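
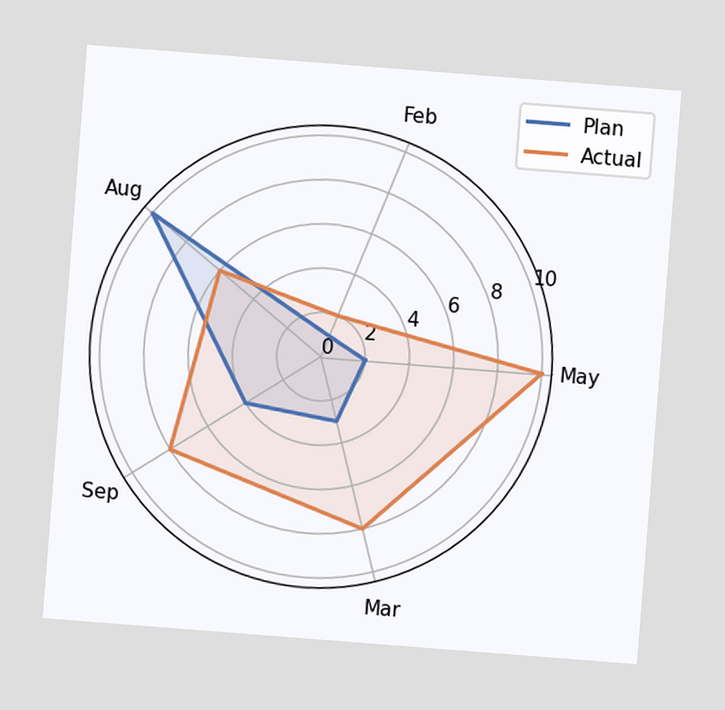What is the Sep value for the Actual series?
The chart is tilted about 4° clockwise. On the Sep axis, Actual reaches 8.

8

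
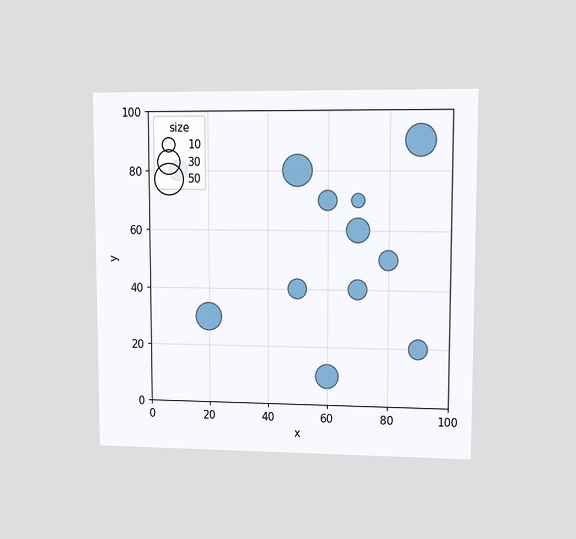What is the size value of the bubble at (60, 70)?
20

The chart is viewed at a slight angle. Matching the bubble at (60, 70) against the size legend gives 20.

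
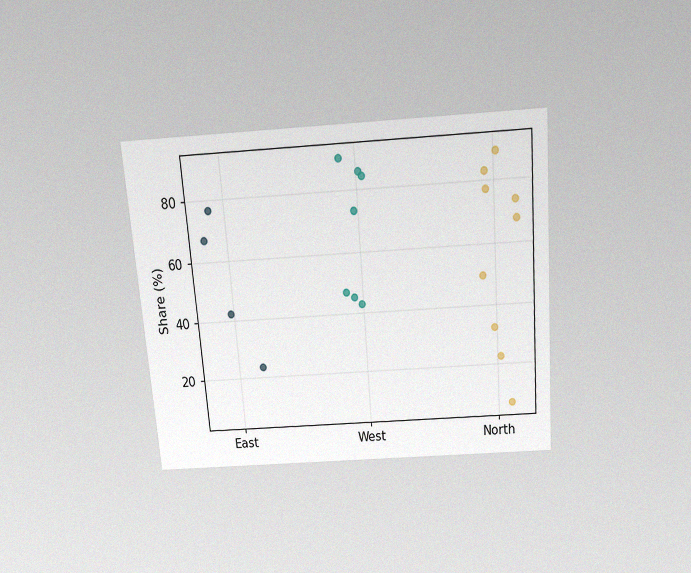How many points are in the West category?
7

The chart is tilted about 5° counter-clockwise and viewed slightly from above, with some photo noise. Counting the markers in the West column gives 7.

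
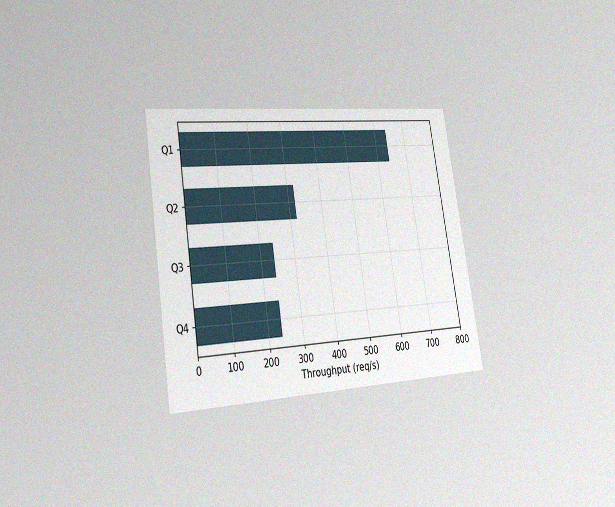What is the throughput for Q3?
The chart is tilted about 9° counter-clockwise and viewed slightly from the left, with some photo noise. Reading along the chart's x-axis, the Q3 bar reaches 240req/s.

240req/s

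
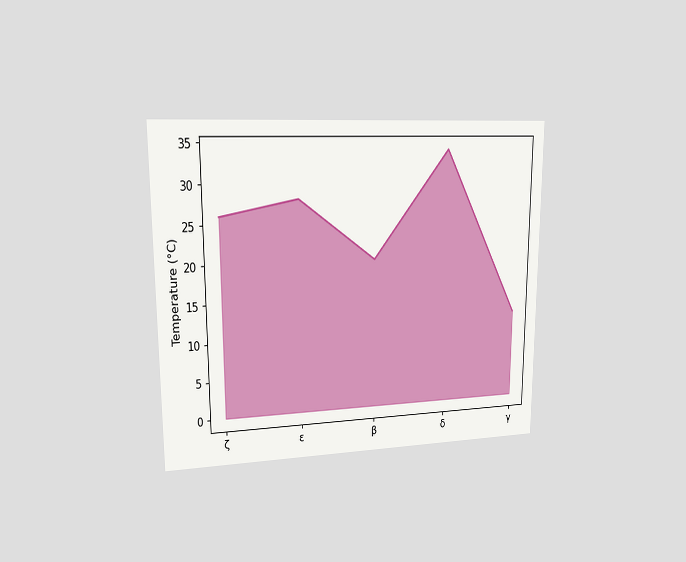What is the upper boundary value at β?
20°C

The chart is viewed at a slight angle. At β the upper boundary is at 20°C.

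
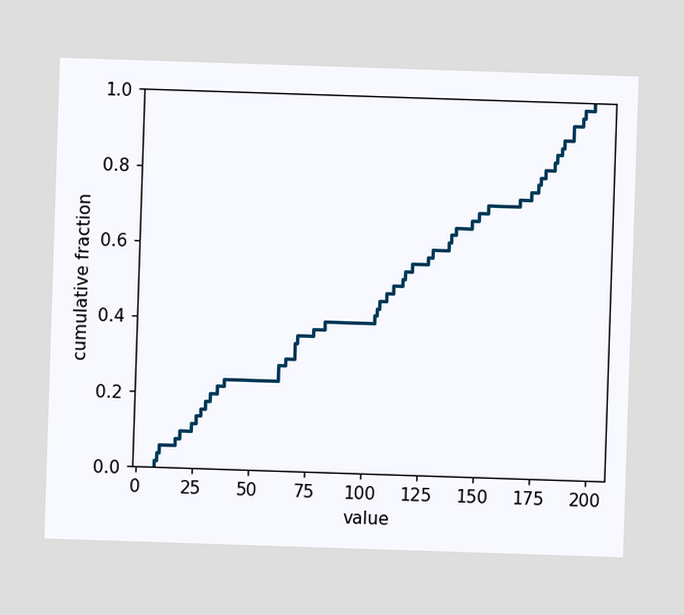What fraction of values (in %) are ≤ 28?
At x=28 the ECDF step is at 16%.

16%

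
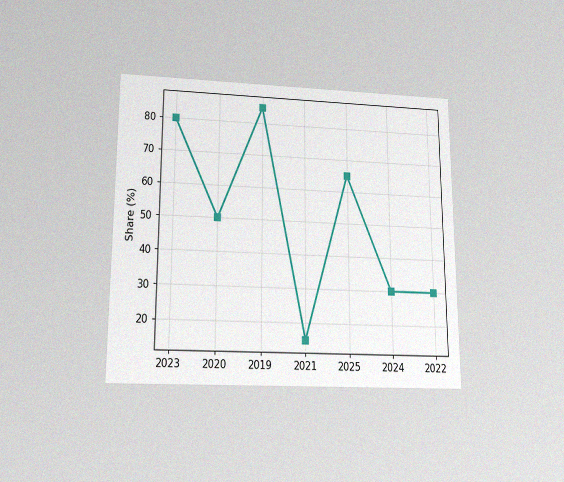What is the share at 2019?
The chart is viewed slightly from below, with some photo noise. At 2019, the line is at 85%.

85%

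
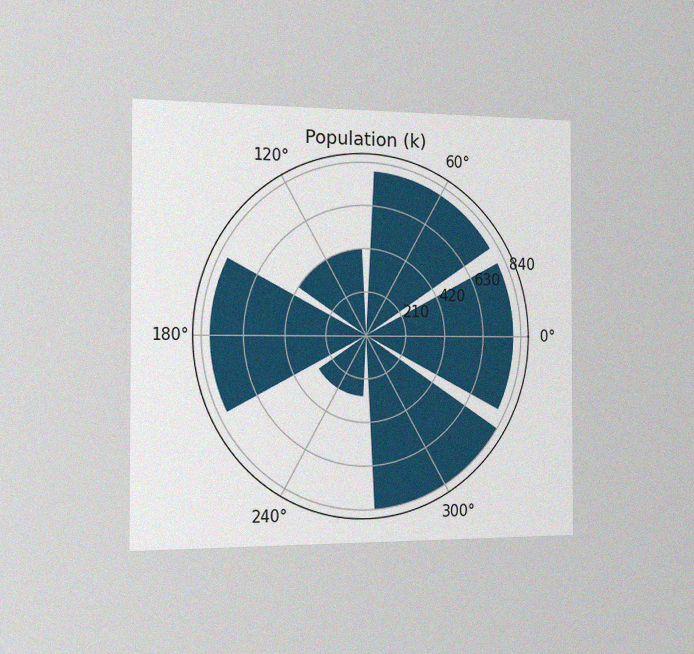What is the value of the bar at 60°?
798k

The chart is viewed slightly from the left, with some photo noise. The bar at 60° reaches 798k on the radial axis.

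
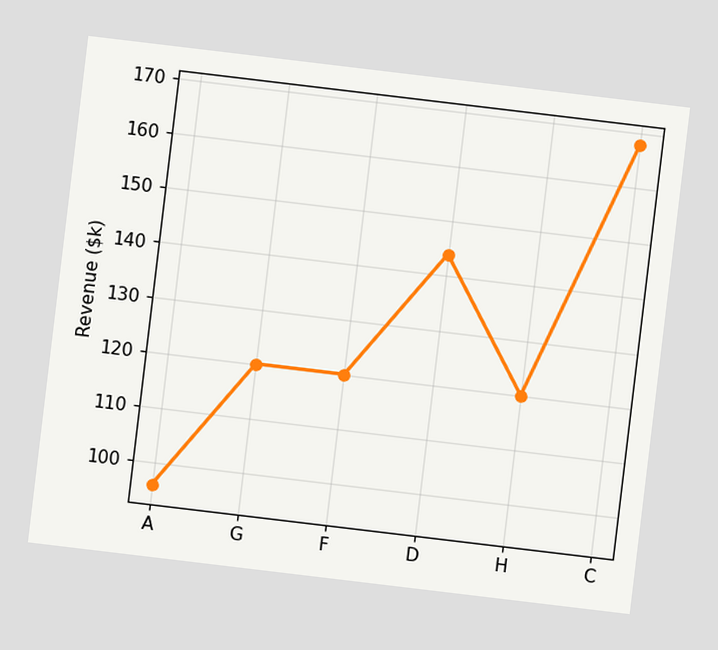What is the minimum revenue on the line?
The chart is tilted about 7° clockwise. The lowest point is at A, and reading across to the y-axis gives $96k.

$96k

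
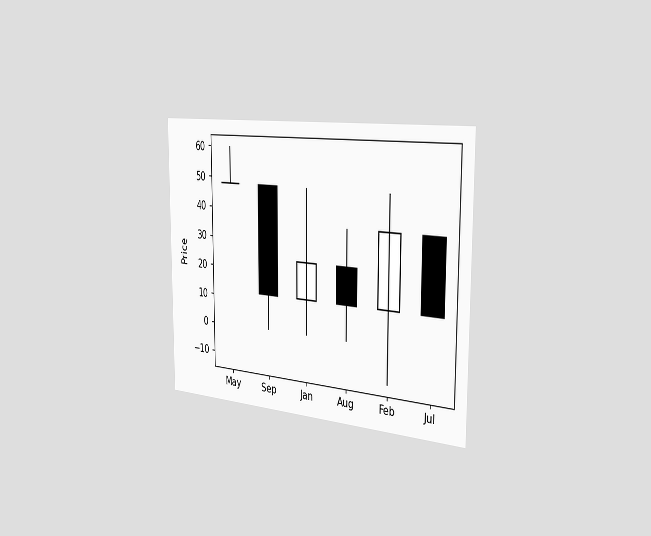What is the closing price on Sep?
12

The chart is viewed slightly from the right. The Sep candle closes at 12.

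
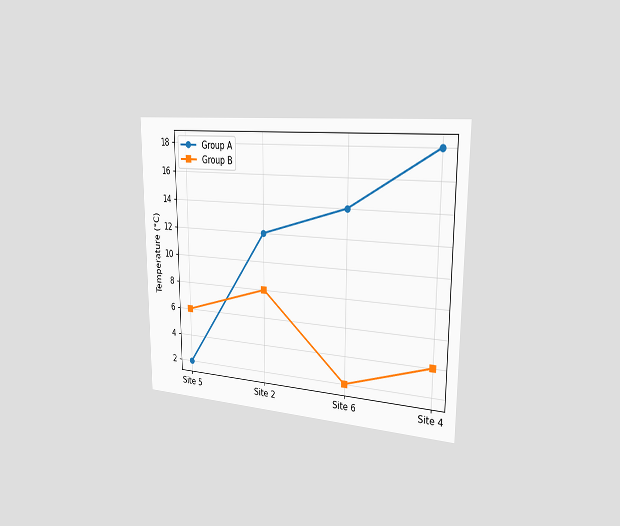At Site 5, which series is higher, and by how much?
The chart is viewed slightly from the right. At Site 5, Group B sits above the other line by 4°C.

Group B, by 4°C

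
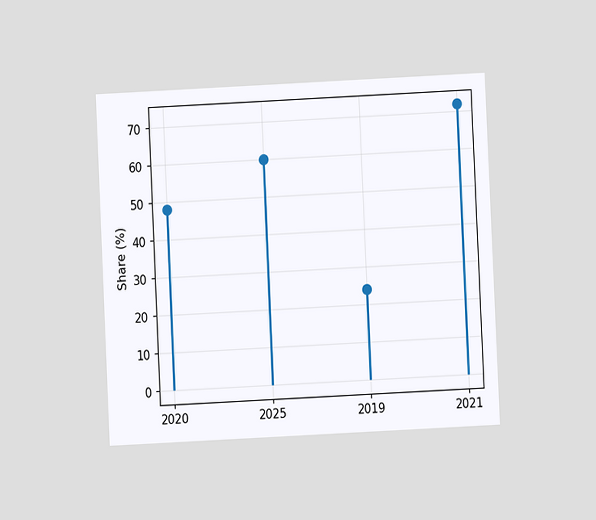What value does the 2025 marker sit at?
60%

The chart is tilted about 3° counter-clockwise and viewed at a slight angle. The 2025 marker sits at 60%.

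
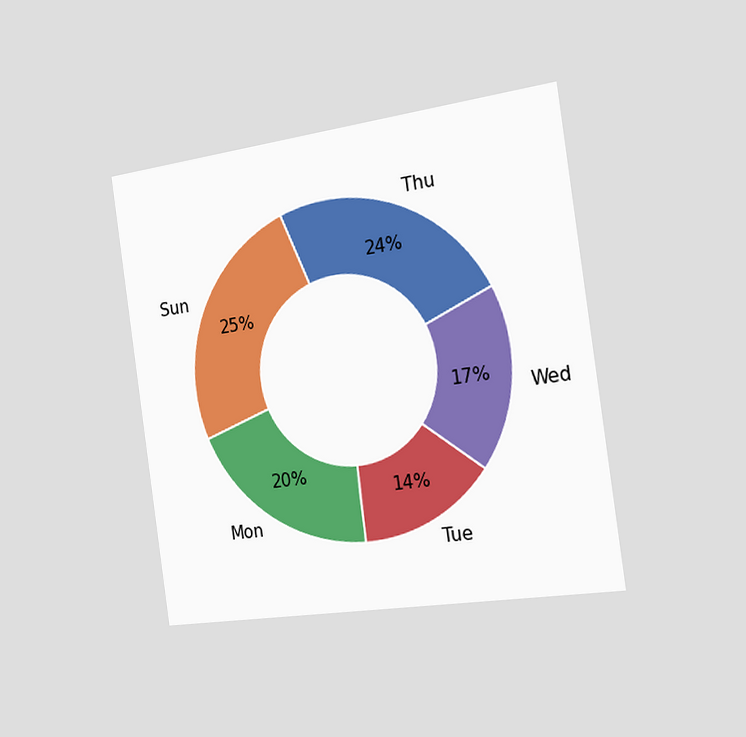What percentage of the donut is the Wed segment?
The chart is tilted about 8° counter-clockwise and viewed slightly from the right. The Wed segment takes up 17% of the ring.

17%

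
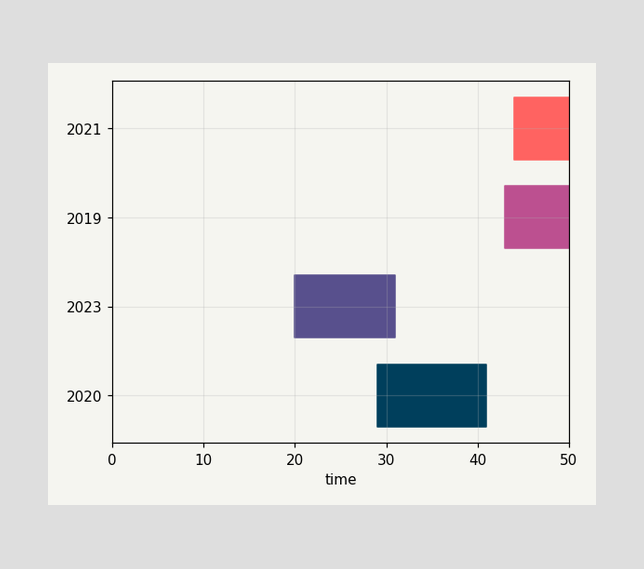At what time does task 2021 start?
44

The 2021 bar begins at t=44.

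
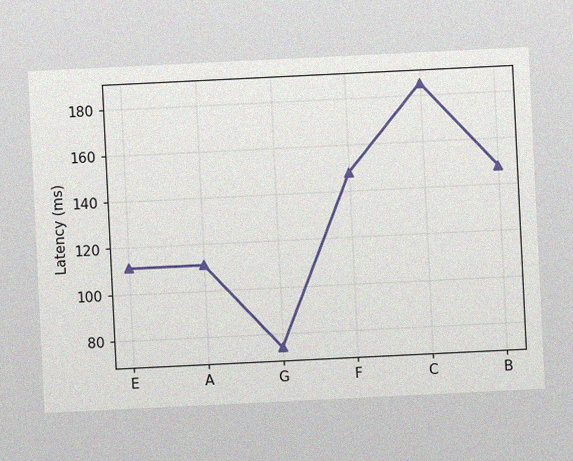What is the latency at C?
The chart is tilted about 3° counter-clockwise, with some photo noise. At C, the line is at 185ms.

185ms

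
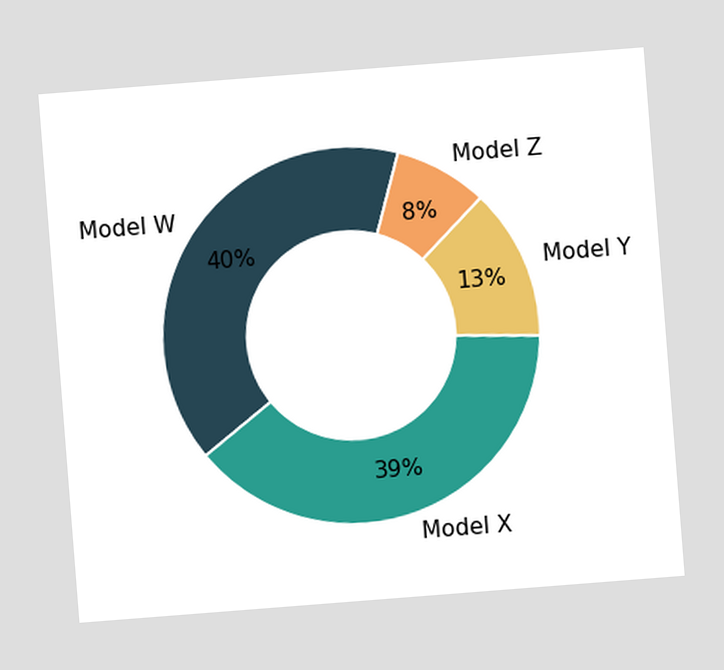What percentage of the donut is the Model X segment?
39%

The chart is tilted about 4° counter-clockwise. The Model X segment takes up 39% of the ring.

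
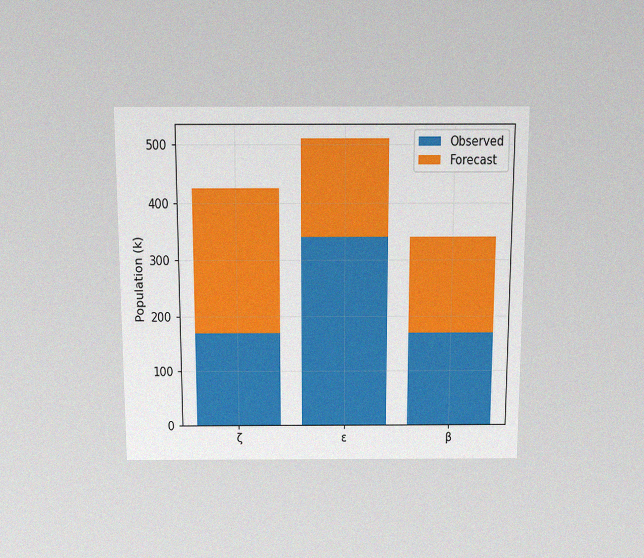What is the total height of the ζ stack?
The chart is viewed slightly from above, with some photo noise. The ζ stack's top reaches 425k on the y-axis.

425k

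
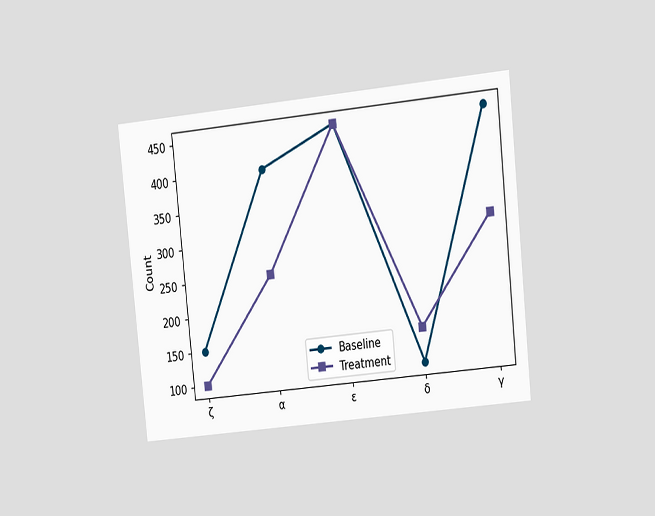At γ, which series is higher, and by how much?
Baseline, by 150

The chart is tilted about 6° counter-clockwise and viewed at a slight angle. At γ, Baseline sits above the other line by 150.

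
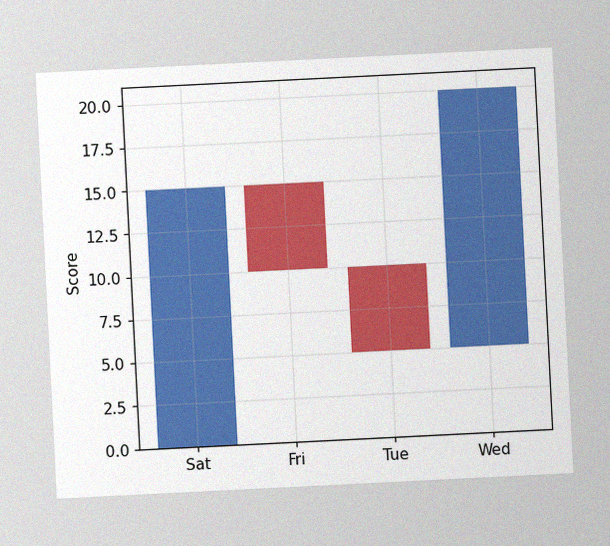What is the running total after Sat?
The chart is tilted about 3° counter-clockwise, with some photo noise. After Sat the running total reaches 15.

15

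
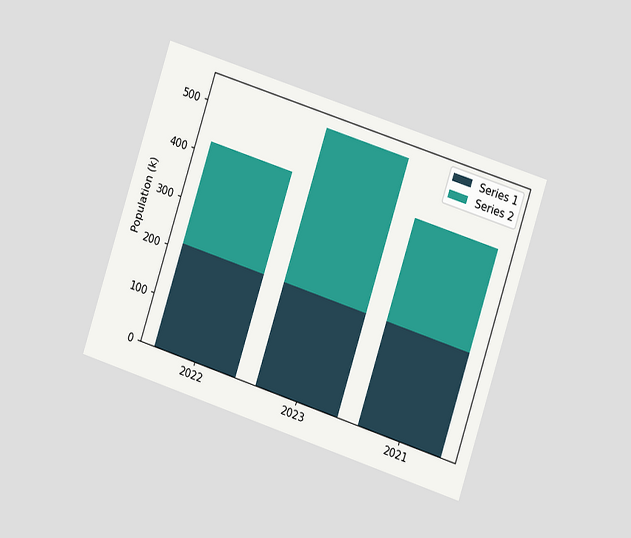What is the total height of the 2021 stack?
The chart is tilted about 18° clockwise and viewed at a slight angle. The 2021 stack's top reaches 424k on the y-axis.

424k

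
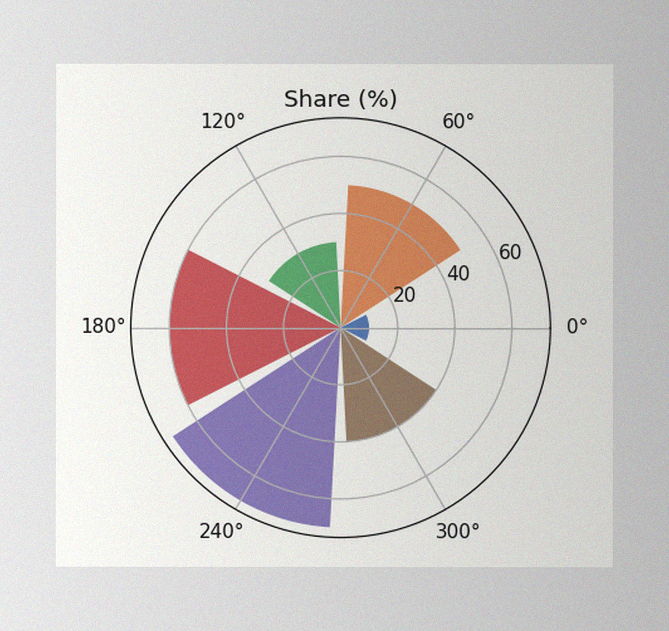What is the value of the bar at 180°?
The image has some photo noise and uneven lighting. The bar at 180° reaches 60% on the radial axis.

60%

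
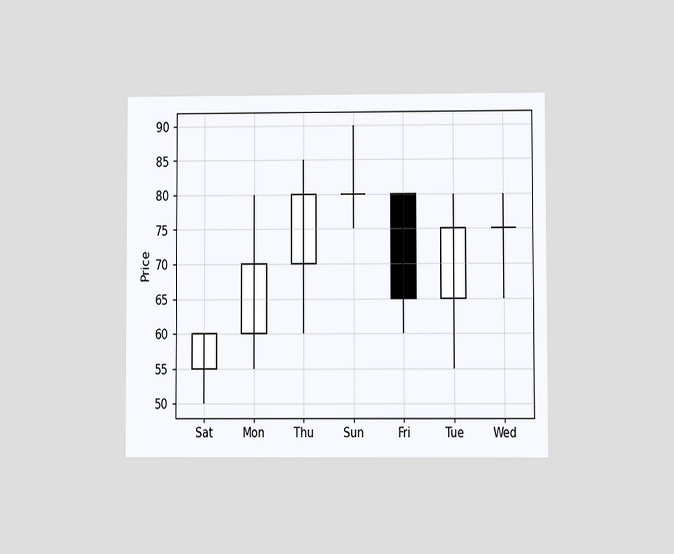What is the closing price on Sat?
The chart is viewed at a slight angle. The Sat candle closes at 60.

60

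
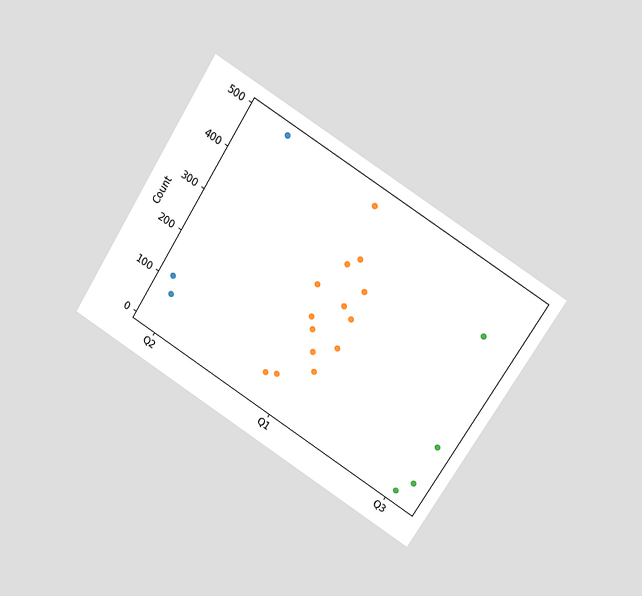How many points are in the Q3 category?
4

The chart is tilted about 32° clockwise and viewed at a slight angle. Counting the markers in the Q3 column gives 4.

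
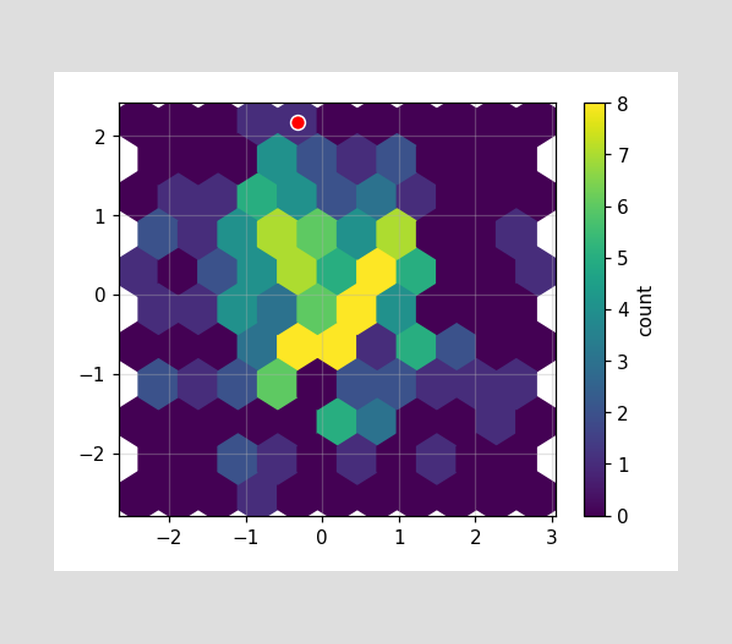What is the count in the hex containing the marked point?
The marked hex reads 1 on the colorbar.

1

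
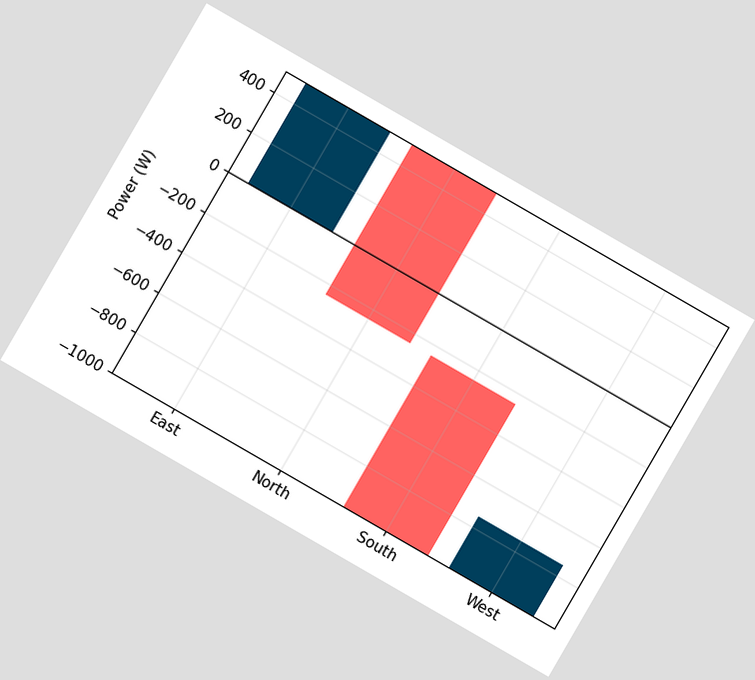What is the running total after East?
The chart is tilted about 30° clockwise. After East the running total reaches 500W.

500W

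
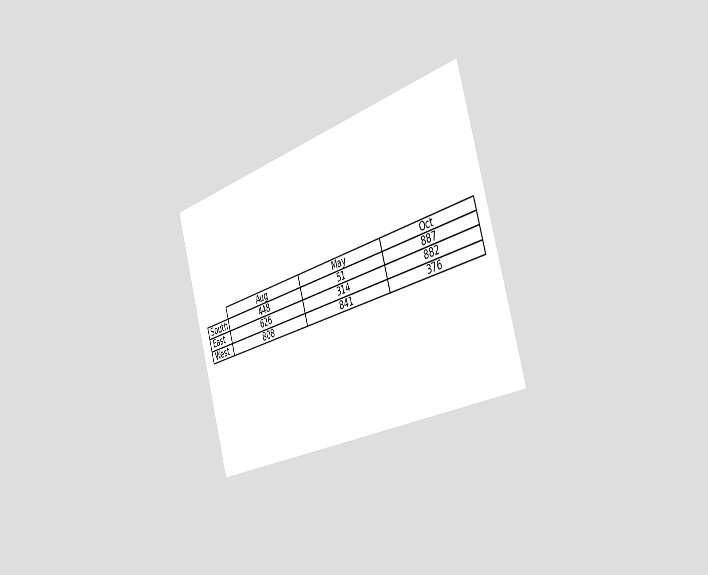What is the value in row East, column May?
The chart is tilted about 17° counter-clockwise and viewed slightly from the right. The (East, May) cell reads 314.

314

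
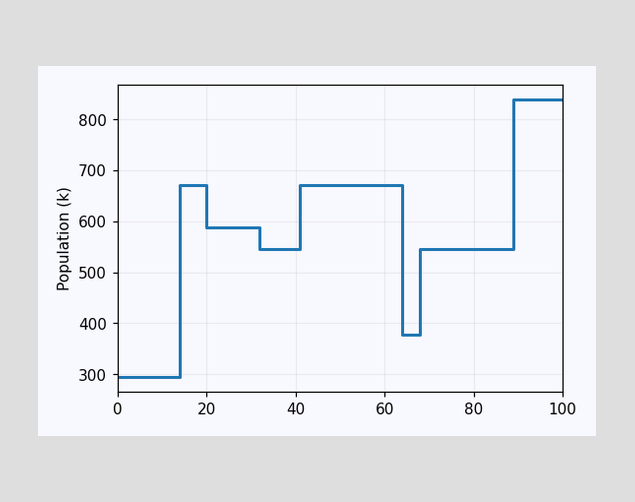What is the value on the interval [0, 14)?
294k

On [0, 14) the step sits at 294k.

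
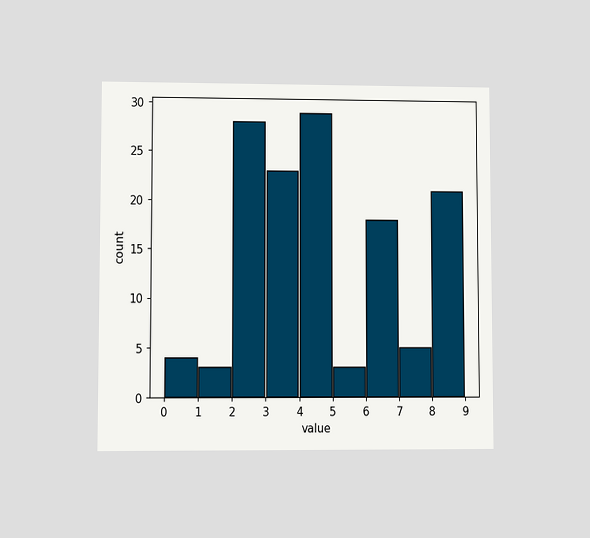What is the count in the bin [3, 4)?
The chart is viewed at a slight angle. The [3, 4) bin has height 23.

23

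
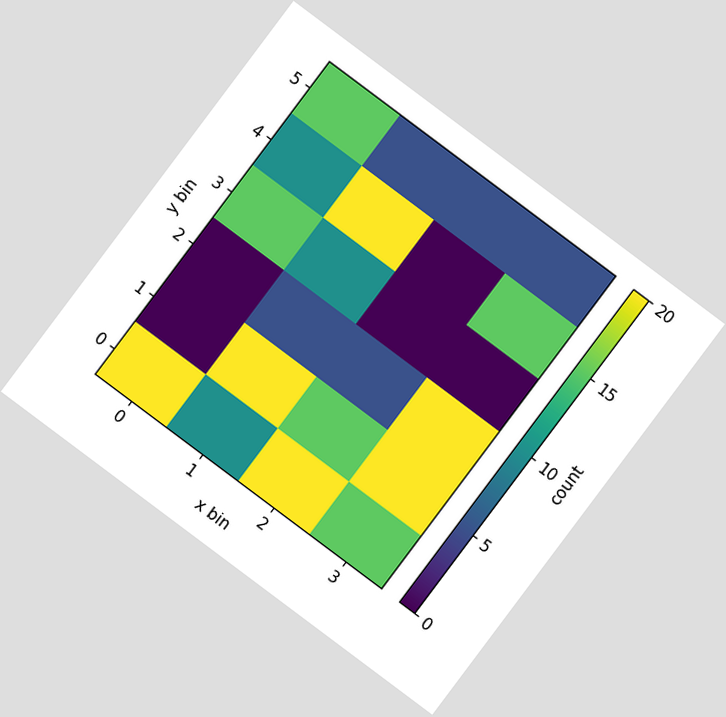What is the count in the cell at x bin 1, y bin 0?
10

The chart is tilted about 37° clockwise. Matching the cell (1, 0) against the colorbar gives 10.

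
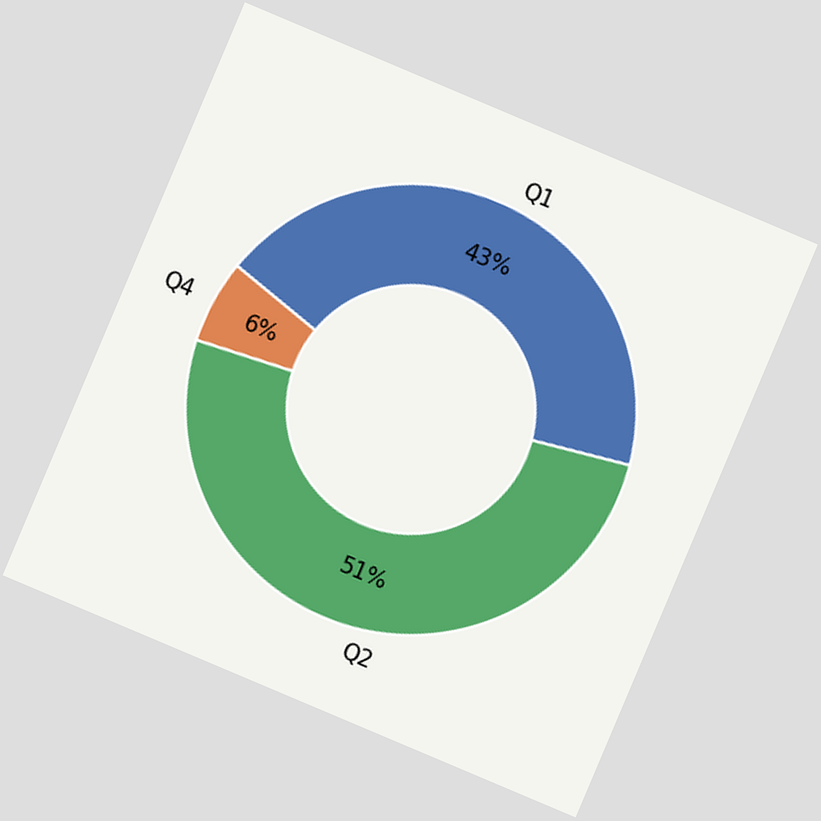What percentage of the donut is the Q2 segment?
The chart is tilted about 23° clockwise. The Q2 segment takes up 51% of the ring.

51%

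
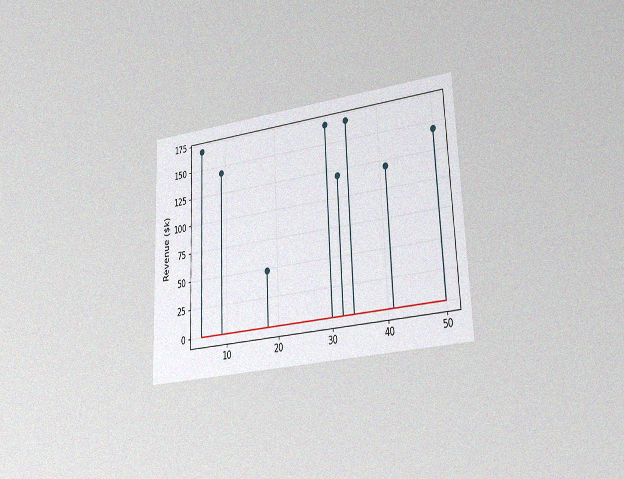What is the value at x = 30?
$168k

The chart is tilted about 2° counter-clockwise and viewed slightly from the right, with some photo noise. The stem at x=30 reaches $168k.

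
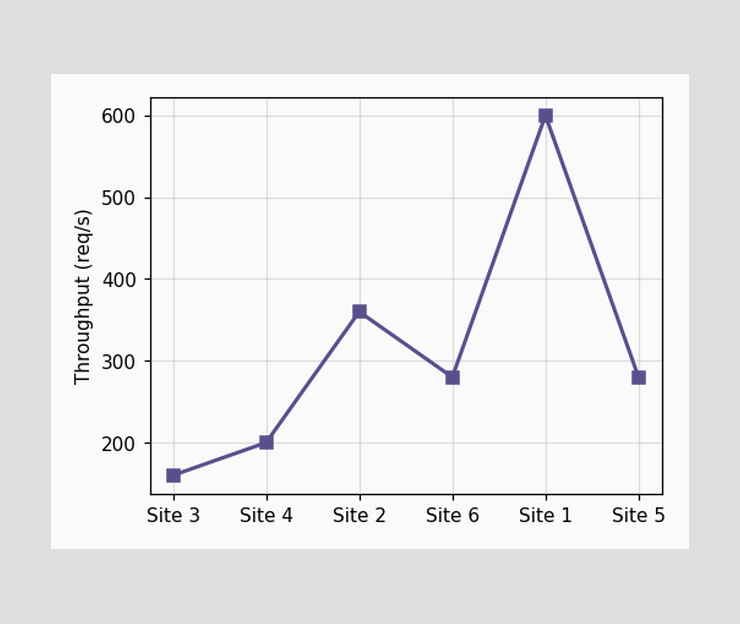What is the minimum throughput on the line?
160req/s

The lowest point is at Site 3, and reading across to the y-axis gives 160req/s.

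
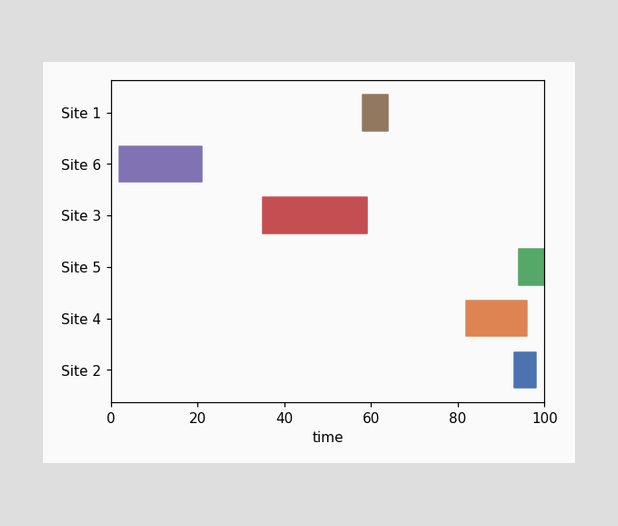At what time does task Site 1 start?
The Site 1 bar begins at t=58.

58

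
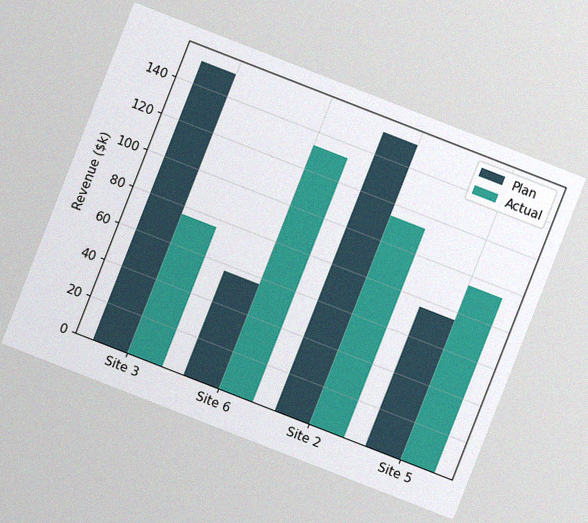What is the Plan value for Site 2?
The chart is tilted about 21° clockwise, with some photo noise. The Plan bar at Site 2 reaches $152k on the y-axis.

$152k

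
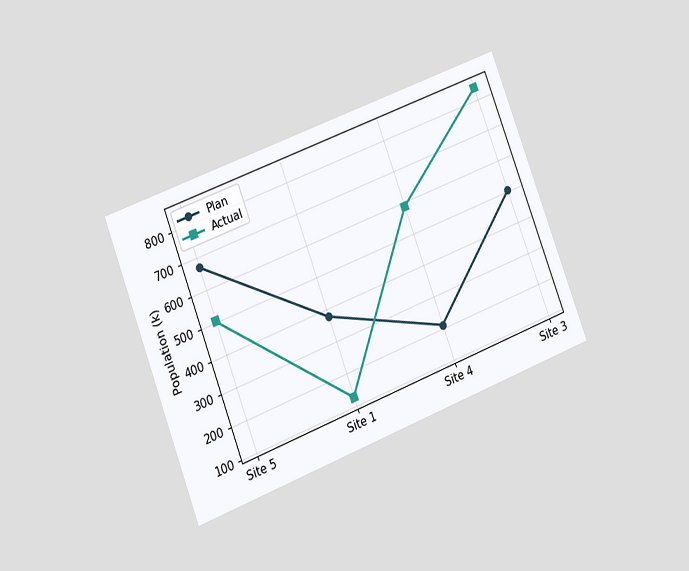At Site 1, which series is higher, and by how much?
Plan, by 252k

The chart is tilted about 21° counter-clockwise and viewed at a slight angle. At Site 1, Plan sits above the other line by 252k.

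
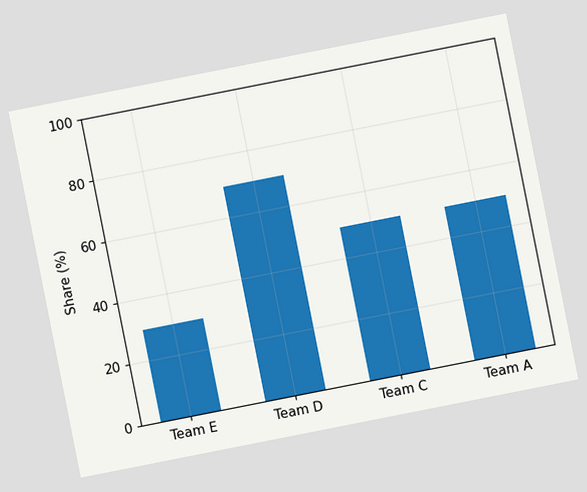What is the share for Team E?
The chart is tilted about 11° counter-clockwise. Reading along the chart's y-axis, the Team E bar reaches 30%.

30%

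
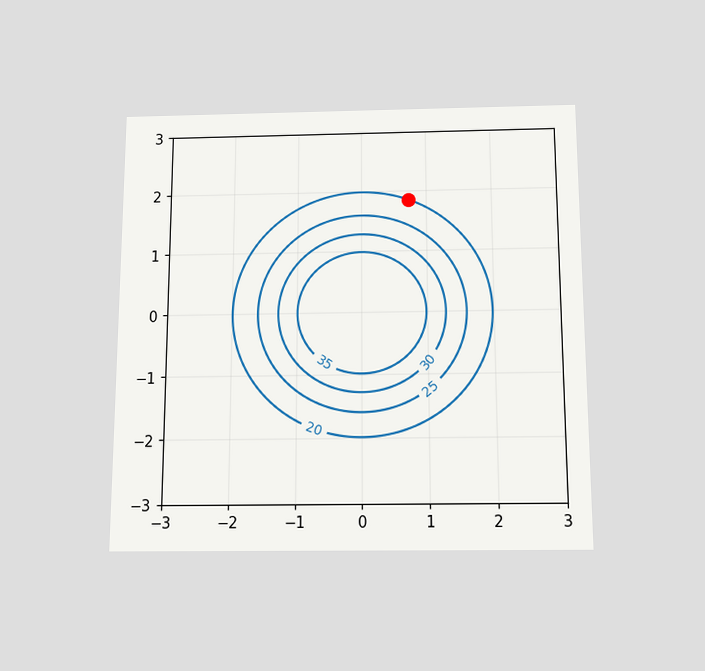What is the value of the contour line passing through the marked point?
20

The chart is viewed slightly from below. The marked point sits on the contour labelled 20.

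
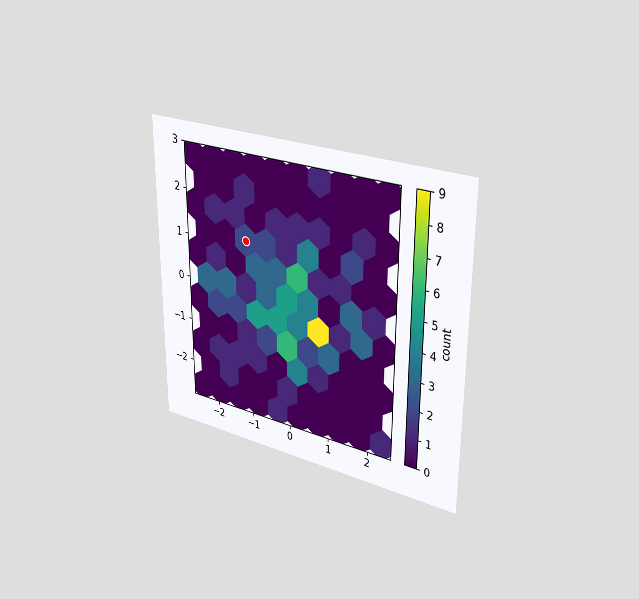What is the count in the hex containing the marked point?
The chart is viewed slightly from the right. The marked hex reads 2 on the colorbar.

2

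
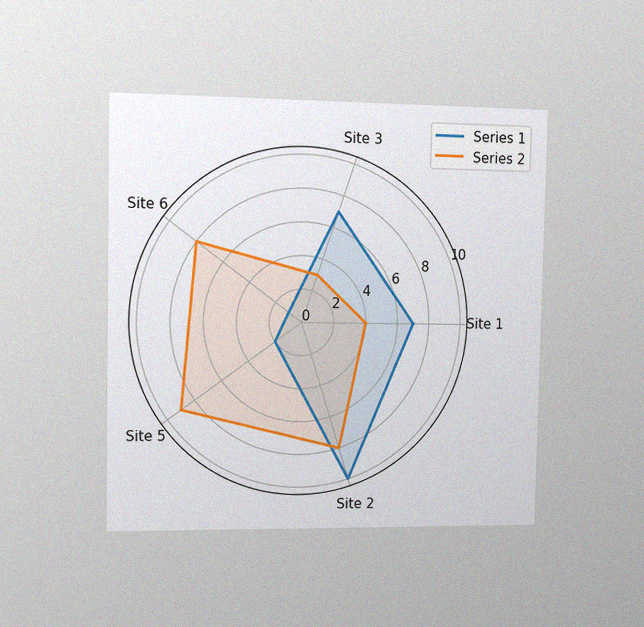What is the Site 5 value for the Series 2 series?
9

The chart is viewed slightly from the left, with some photo noise. On the Site 5 axis, Series 2 reaches 9.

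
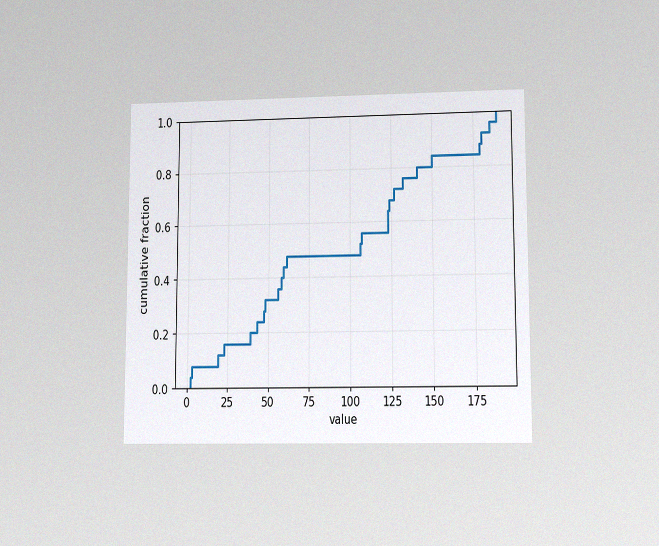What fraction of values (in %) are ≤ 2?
4%

The chart is viewed at a slight angle, with some photo noise. At x=2 the ECDF step is at 4%.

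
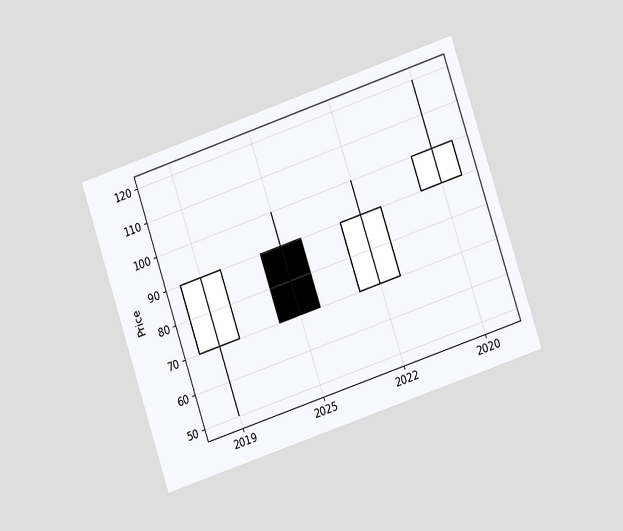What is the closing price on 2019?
The chart is tilted about 18° counter-clockwise and viewed at a slight angle. The 2019 candle closes at 90.

90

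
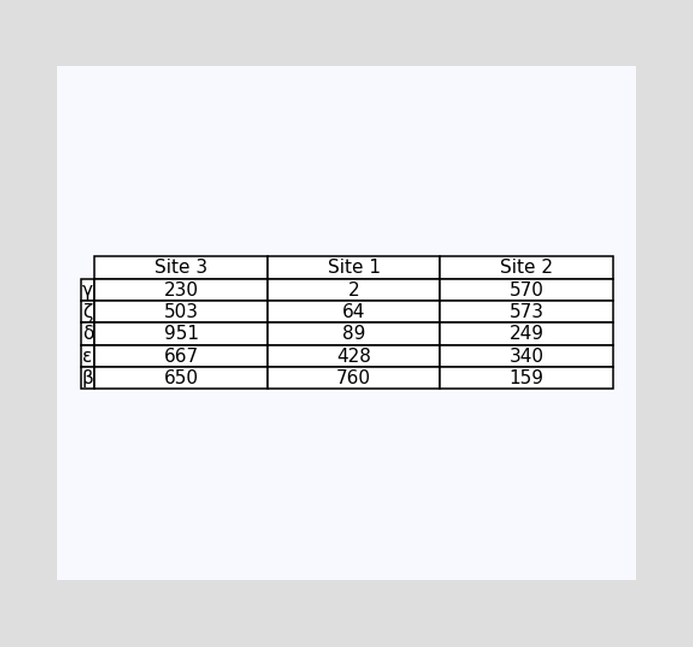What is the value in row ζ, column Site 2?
The (ζ, Site 2) cell reads 573.

573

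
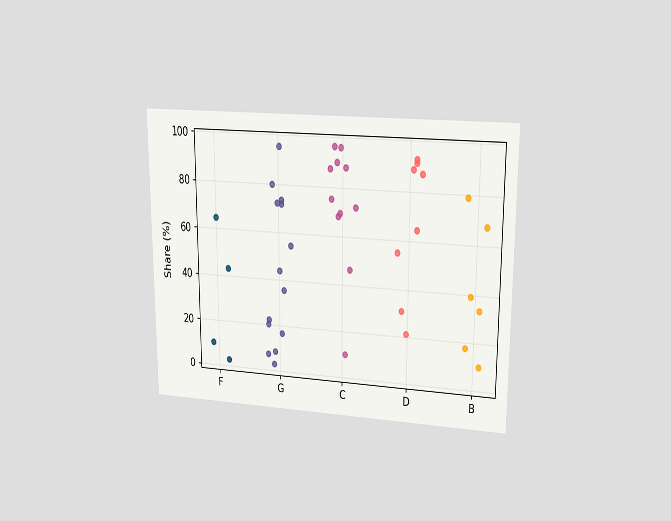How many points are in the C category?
The chart is viewed at a slight angle. Counting the markers in the C column gives 11.

11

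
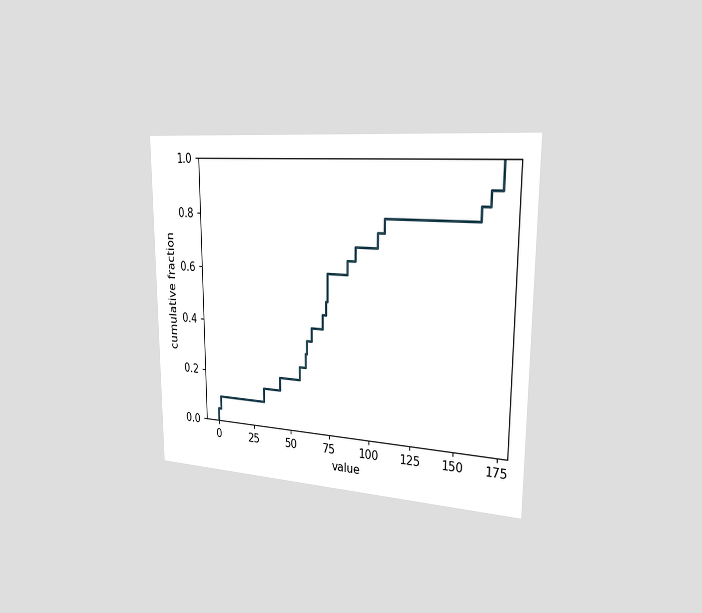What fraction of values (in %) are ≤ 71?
The chart is viewed slightly from the right. At x=71 the ECDF step is at 45%.

45%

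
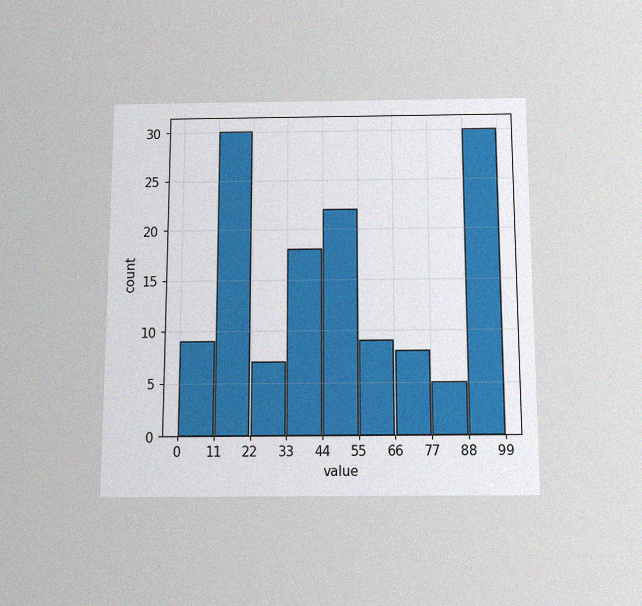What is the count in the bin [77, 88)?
The chart is viewed slightly from below, with some photo noise. The [77, 88) bin has height 5.

5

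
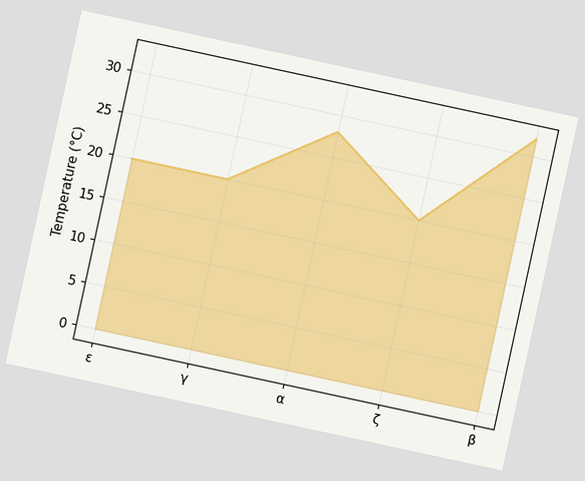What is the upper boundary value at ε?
20°C

The chart is tilted about 12° clockwise. At ε the upper boundary is at 20°C.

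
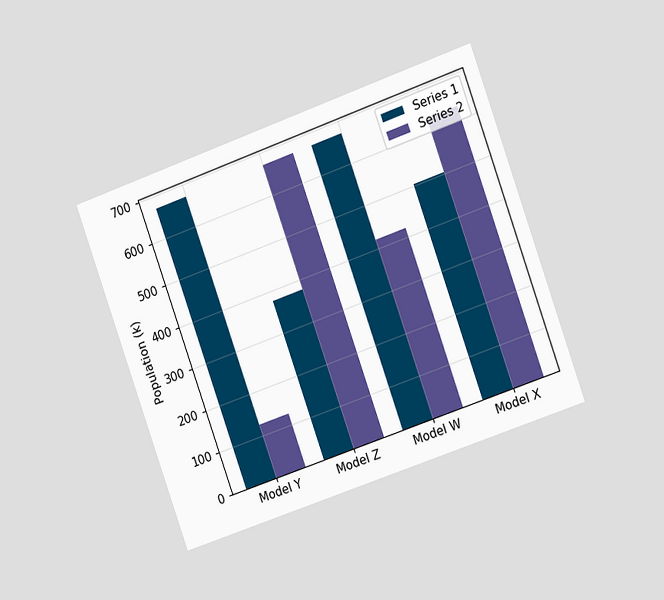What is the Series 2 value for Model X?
The chart is tilted about 20° counter-clockwise and viewed slightly from the right. The Series 2 bar at Model X reaches 630k on the y-axis.

630k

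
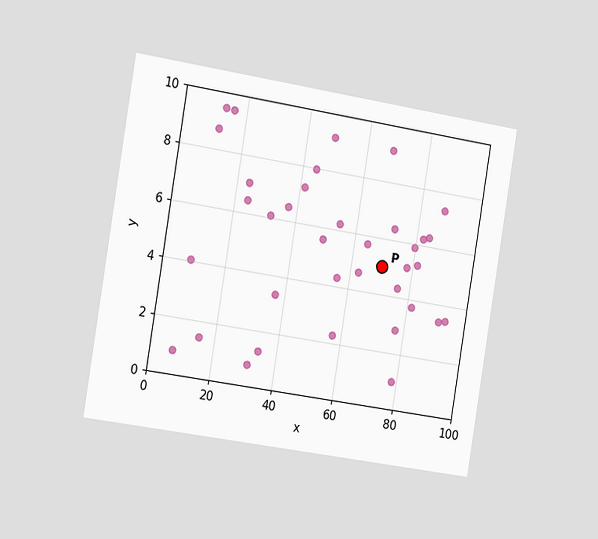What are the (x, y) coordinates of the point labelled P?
The chart is tilted about 9° clockwise and viewed slightly from the left. Following the gridlines from P to each axis, P sits at (70, 5).

(70, 5)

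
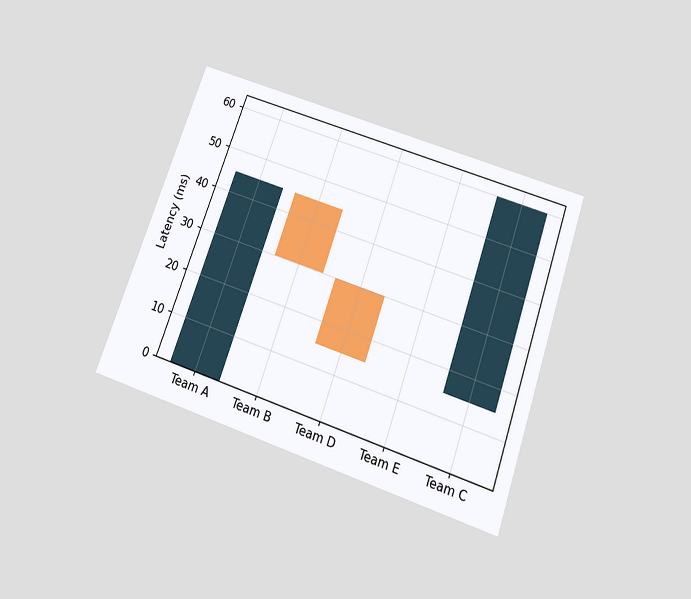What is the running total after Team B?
The chart is tilted about 19° clockwise and viewed slightly from below. After Team B the running total reaches 30ms.

30ms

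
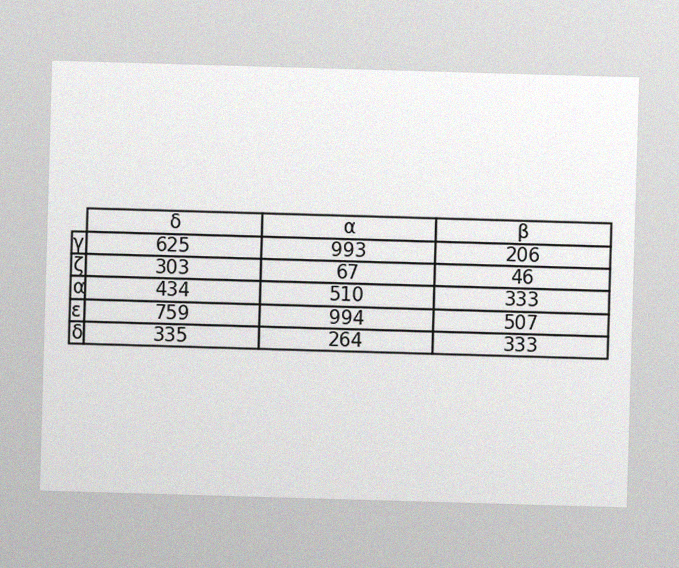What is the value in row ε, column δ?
The image has some photo noise and uneven lighting. The (ε, δ) cell reads 759.

759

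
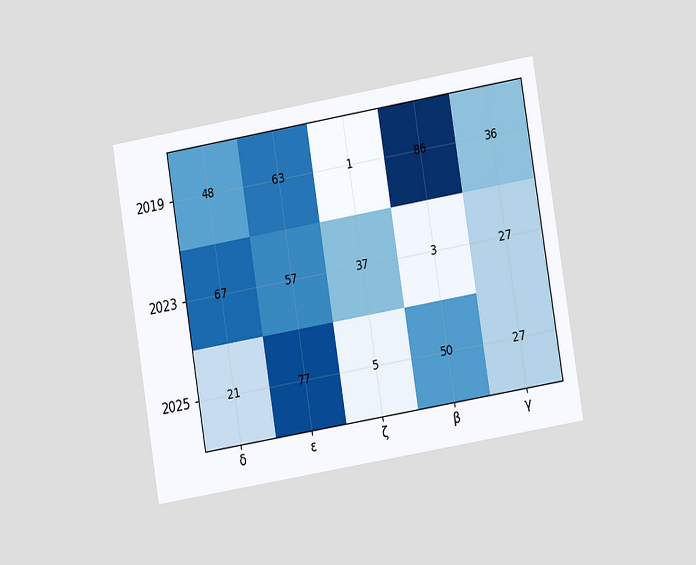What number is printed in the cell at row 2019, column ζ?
The chart is tilted about 9° counter-clockwise and viewed at a slight angle. The (2019, ζ) cell reads 1.

1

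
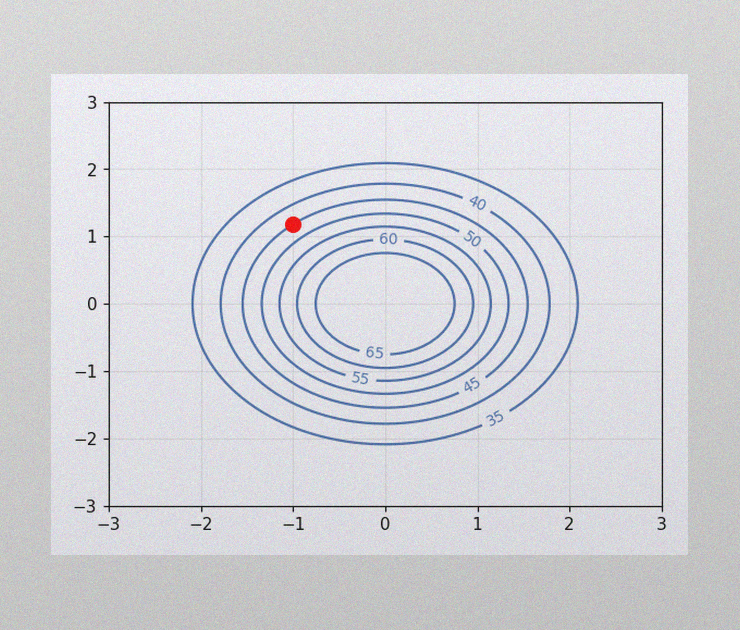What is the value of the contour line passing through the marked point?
45

The image has some photo noise and uneven lighting. The marked point sits on the contour labelled 45.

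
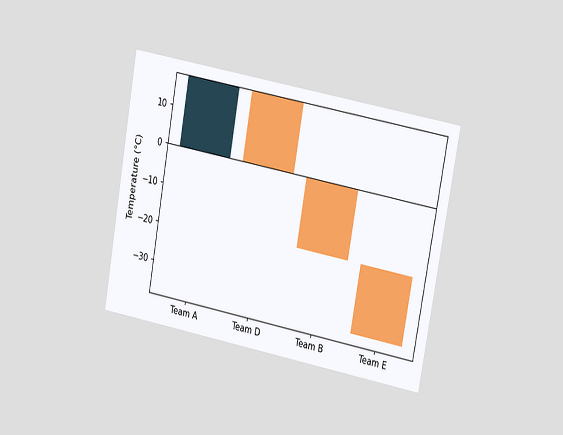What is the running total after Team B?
The chart is tilted about 10° clockwise and viewed slightly from the right. After Team B the running total reaches -18°C.

-18°C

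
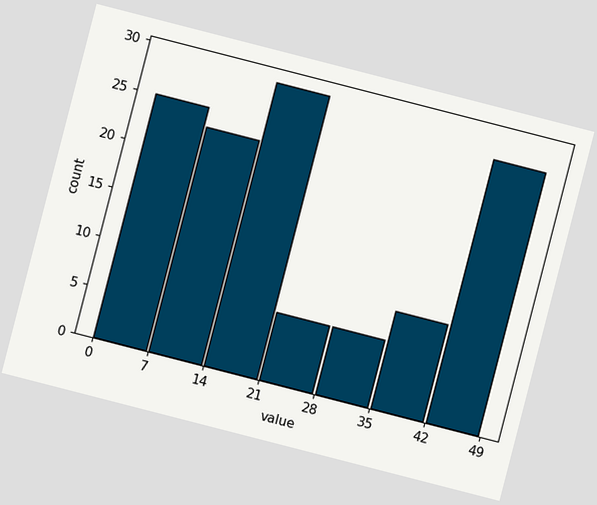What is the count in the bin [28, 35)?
The chart is tilted about 14° clockwise. The [28, 35) bin has height 7.

7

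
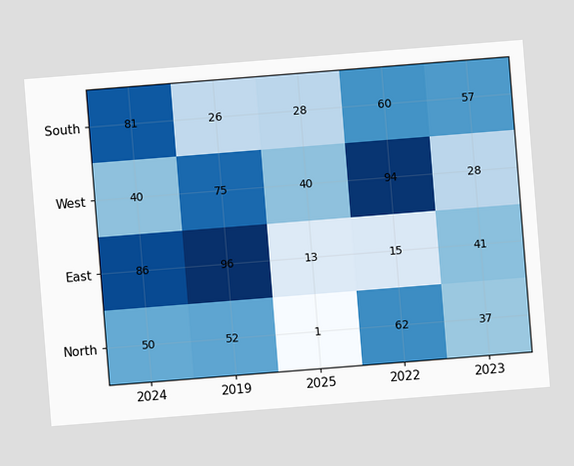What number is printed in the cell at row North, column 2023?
The chart is tilted about 5° counter-clockwise. The (North, 2023) cell reads 37.

37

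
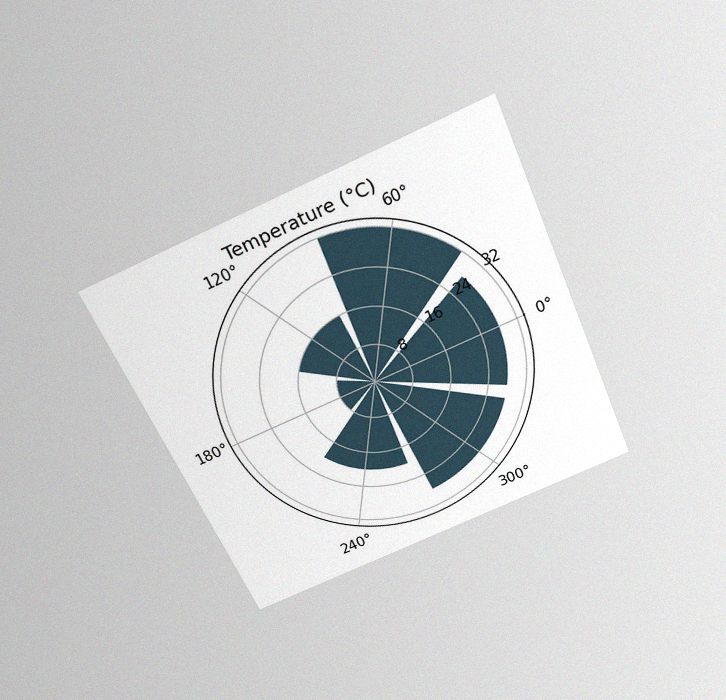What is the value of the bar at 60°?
32°C

The chart is tilted about 24° counter-clockwise and viewed slightly from above, with some photo noise. The bar at 60° reaches 32°C on the radial axis.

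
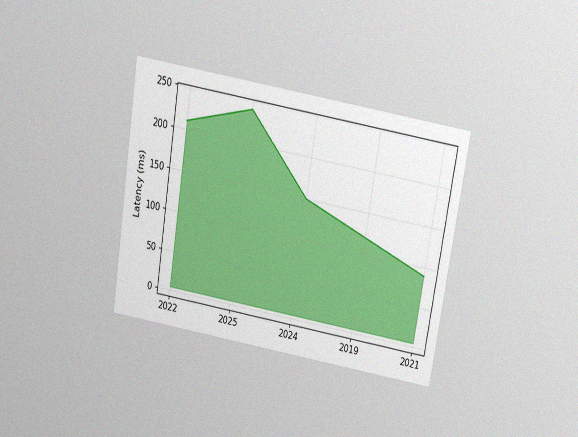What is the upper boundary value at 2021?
The chart is tilted about 9° clockwise and viewed slightly from above, with some photo noise. At 2021 the upper boundary is at 90ms.

90ms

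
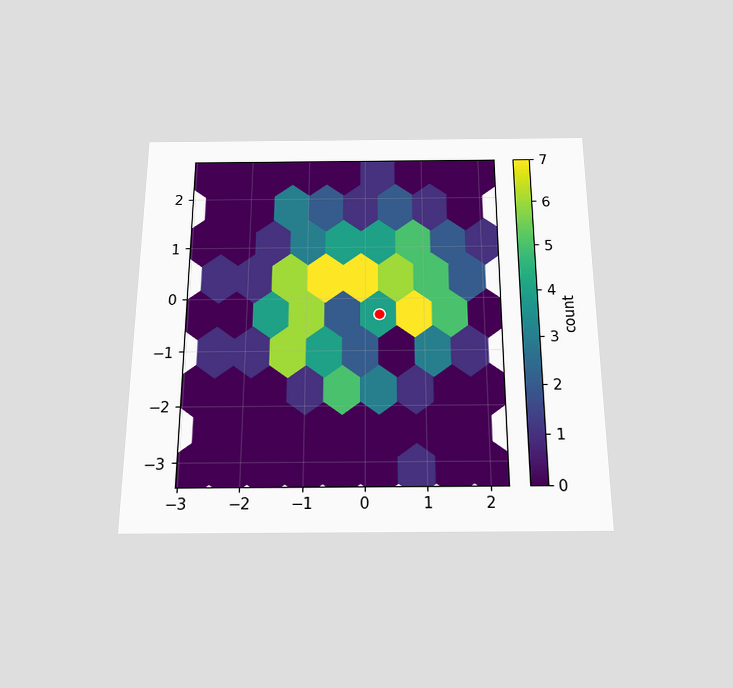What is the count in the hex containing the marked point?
4

The chart is viewed slightly from below. The marked hex reads 4 on the colorbar.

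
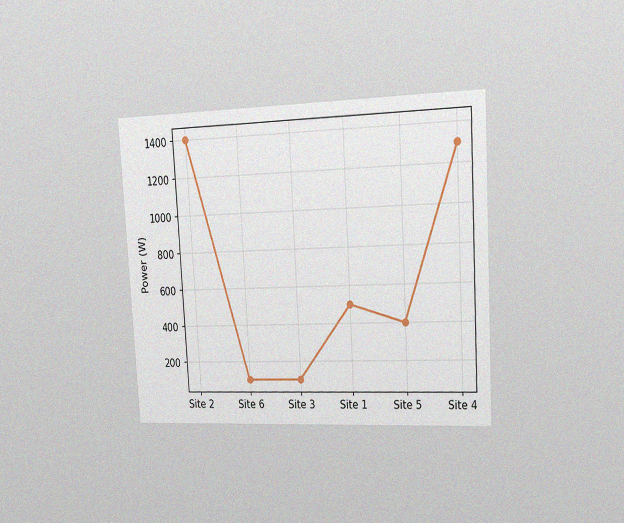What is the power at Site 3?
The chart is tilted about 3° counter-clockwise and viewed slightly from the right, with some photo noise. At Site 3, the line is at 100W.

100W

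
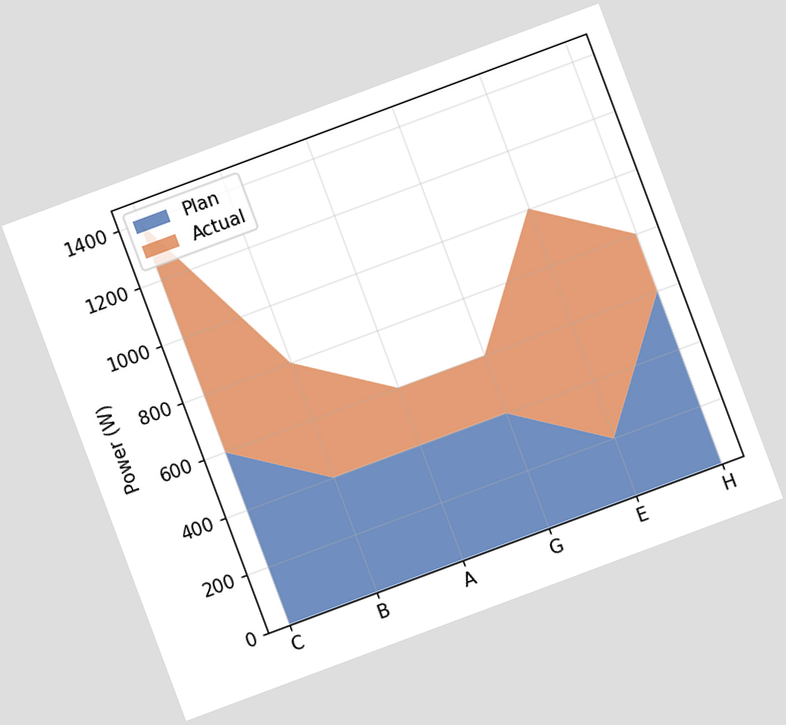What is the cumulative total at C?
1400W

The chart is tilted about 20° counter-clockwise. The stacked total at C reaches 1400W.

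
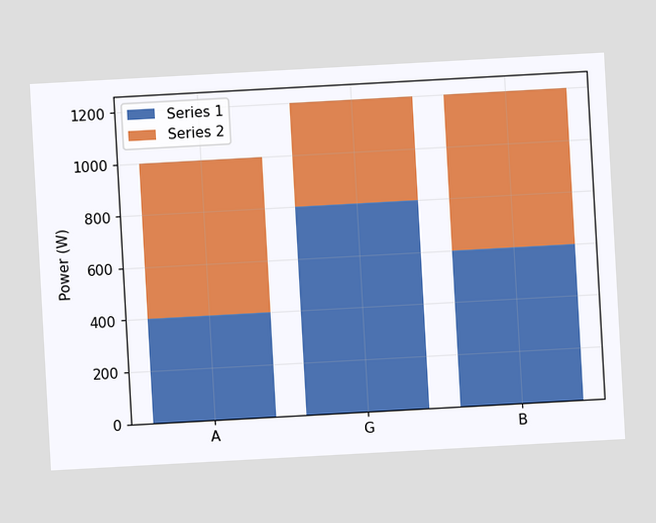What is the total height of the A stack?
The chart is tilted about 3° counter-clockwise. The A stack's top reaches 1000W on the y-axis.

1000W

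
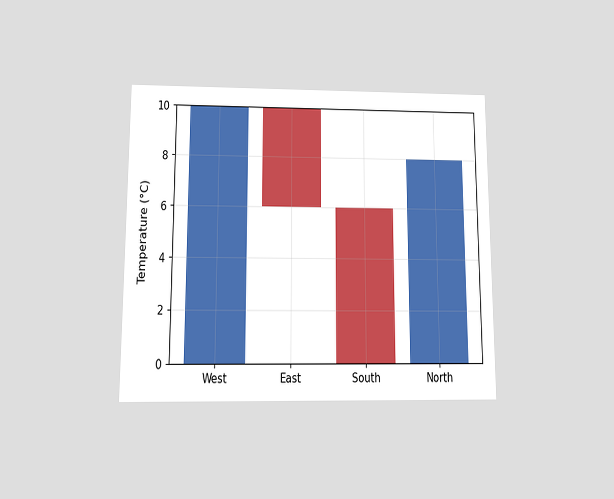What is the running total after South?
The chart is viewed slightly from below. After South the running total reaches 0°C.

0°C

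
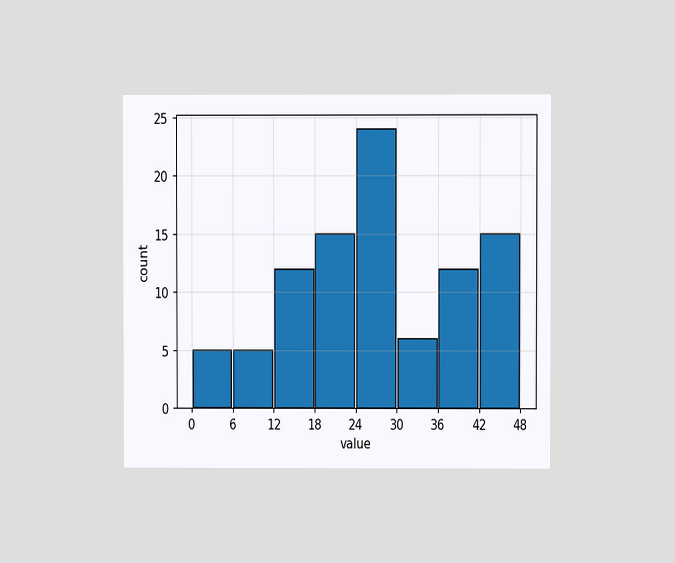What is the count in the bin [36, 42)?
The chart is viewed at a slight angle. The [36, 42) bin has height 12.

12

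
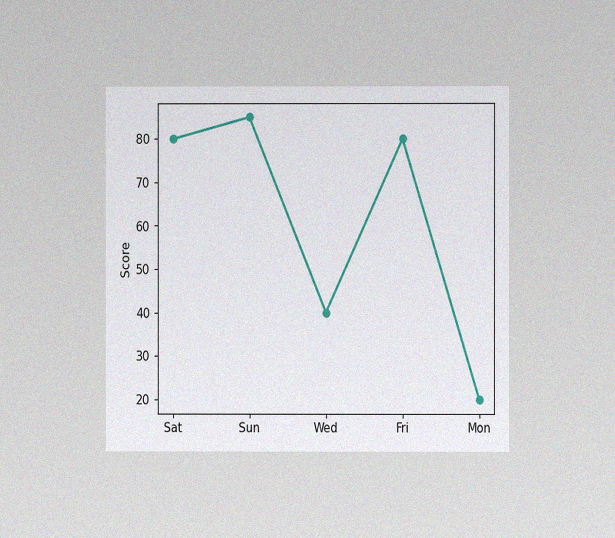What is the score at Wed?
40

The chart is viewed at a slight angle, with some photo noise. At Wed, the line is at 40.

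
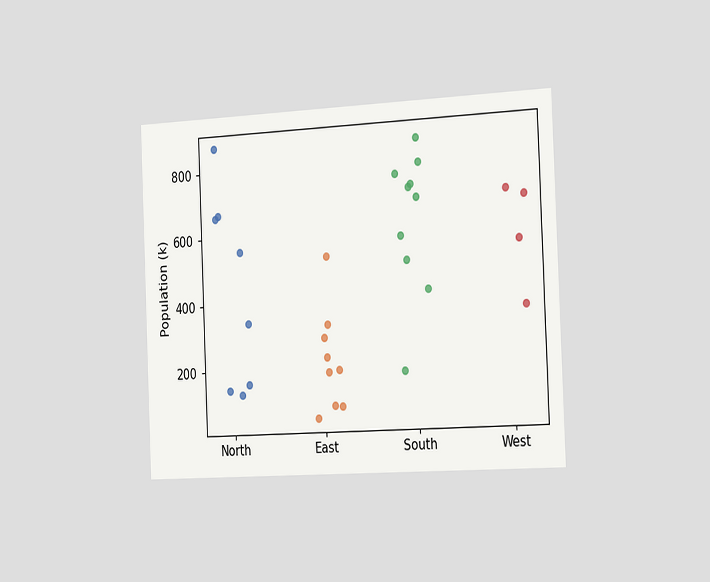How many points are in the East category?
9

The chart is tilted about 2° counter-clockwise and viewed slightly from the right. Counting the markers in the East column gives 9.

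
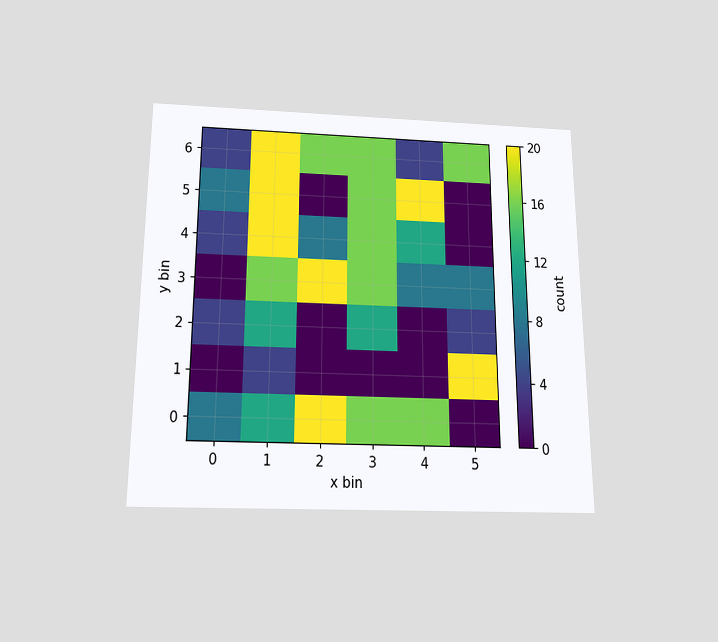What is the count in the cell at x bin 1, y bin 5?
20

The chart is viewed slightly from below. Matching the cell (1, 5) against the colorbar gives 20.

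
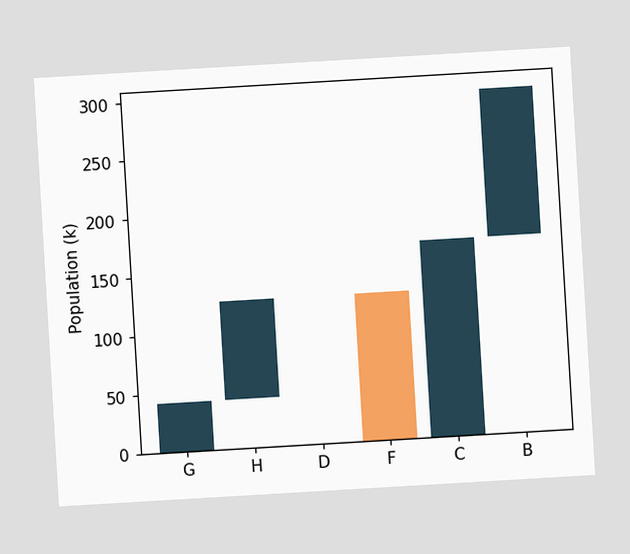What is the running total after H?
The chart is tilted about 3° counter-clockwise. After H the running total reaches 126k.

126k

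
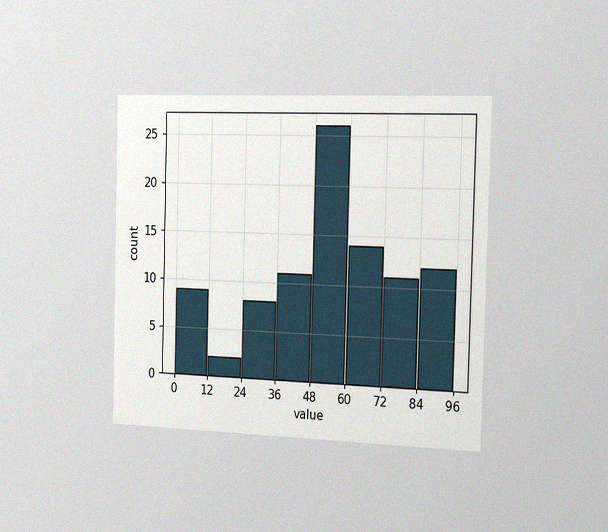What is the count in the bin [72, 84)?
11

The chart is viewed slightly from the right, with some photo noise. The [72, 84) bin has height 11.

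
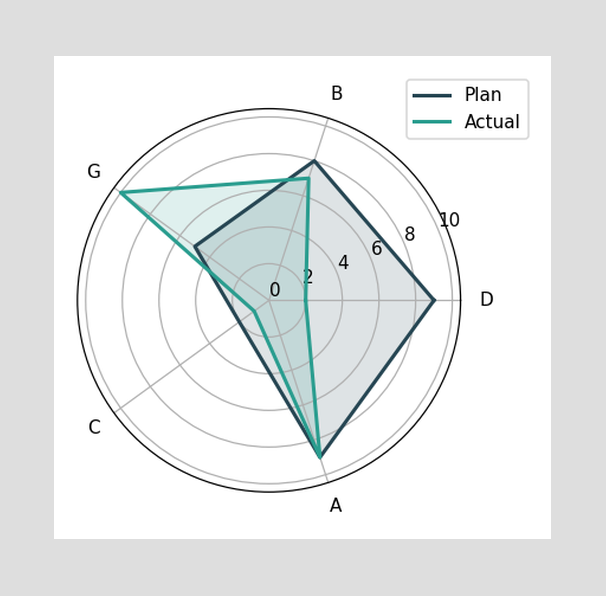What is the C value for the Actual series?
On the C axis, Actual reaches 1.

1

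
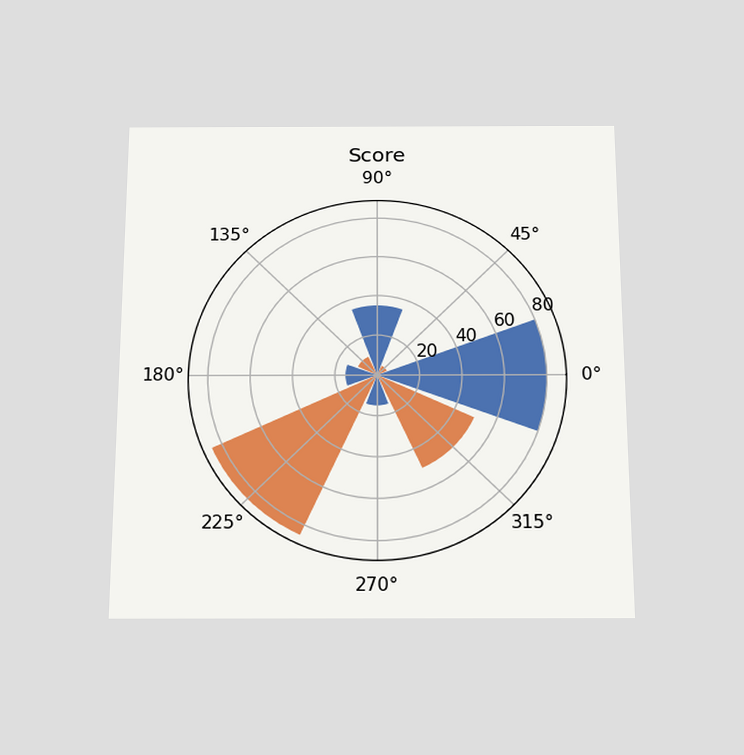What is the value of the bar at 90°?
35

The chart is viewed slightly from below. The bar at 90° reaches 35 on the radial axis.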